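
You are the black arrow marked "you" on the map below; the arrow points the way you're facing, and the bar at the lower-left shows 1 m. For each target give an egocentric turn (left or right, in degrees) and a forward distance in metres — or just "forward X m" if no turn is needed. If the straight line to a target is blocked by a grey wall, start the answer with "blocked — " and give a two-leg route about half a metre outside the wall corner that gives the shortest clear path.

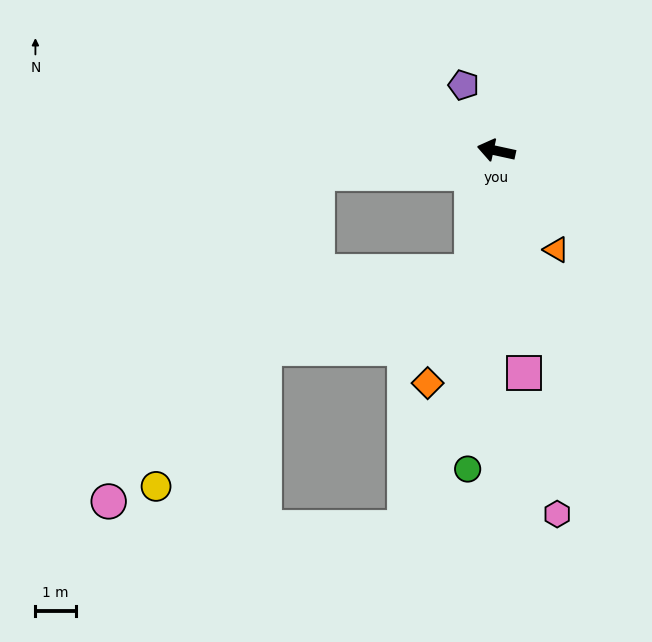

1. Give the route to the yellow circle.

blocked — turn left 20°, forward 4.4 m, then turn left 55°, forward 8.7 m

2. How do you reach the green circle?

turn left 97°, forward 7.9 m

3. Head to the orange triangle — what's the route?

turn left 134°, forward 2.8 m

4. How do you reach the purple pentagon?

turn right 51°, forward 1.8 m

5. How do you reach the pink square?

turn left 109°, forward 5.5 m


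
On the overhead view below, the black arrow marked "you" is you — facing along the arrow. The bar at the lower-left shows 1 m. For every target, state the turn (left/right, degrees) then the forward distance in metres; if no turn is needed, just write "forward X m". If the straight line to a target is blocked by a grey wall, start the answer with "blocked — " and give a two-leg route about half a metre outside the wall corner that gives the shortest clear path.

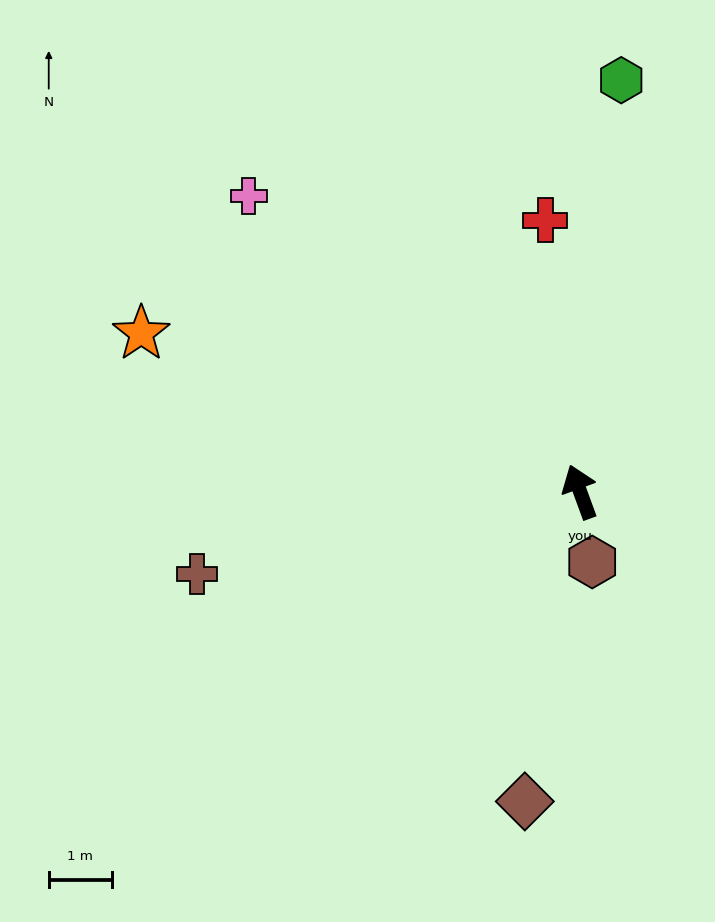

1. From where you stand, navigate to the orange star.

turn left 50°, forward 7.4 m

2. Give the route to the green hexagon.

turn right 26°, forward 6.5 m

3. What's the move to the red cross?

turn right 13°, forward 4.3 m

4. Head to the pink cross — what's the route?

turn left 28°, forward 7.0 m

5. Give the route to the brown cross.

turn left 82°, forward 6.2 m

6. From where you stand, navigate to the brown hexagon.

turn left 170°, forward 1.1 m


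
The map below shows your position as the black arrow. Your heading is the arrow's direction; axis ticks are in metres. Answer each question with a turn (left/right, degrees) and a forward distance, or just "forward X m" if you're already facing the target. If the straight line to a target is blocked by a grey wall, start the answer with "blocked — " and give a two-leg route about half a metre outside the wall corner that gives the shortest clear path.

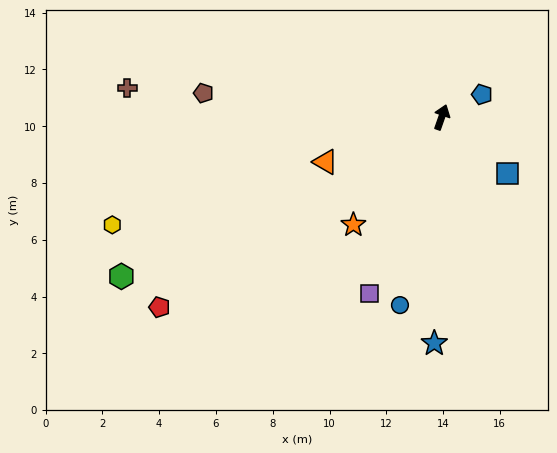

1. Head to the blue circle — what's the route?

turn right 173°, forward 6.8 m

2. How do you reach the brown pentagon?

turn left 104°, forward 8.4 m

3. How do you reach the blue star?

turn right 163°, forward 8.0 m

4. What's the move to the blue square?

turn right 112°, forward 3.0 m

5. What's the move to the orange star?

turn left 160°, forward 4.9 m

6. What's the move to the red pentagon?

turn left 143°, forward 12.0 m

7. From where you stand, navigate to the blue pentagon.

turn right 41°, forward 1.6 m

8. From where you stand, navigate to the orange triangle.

turn left 130°, forward 4.4 m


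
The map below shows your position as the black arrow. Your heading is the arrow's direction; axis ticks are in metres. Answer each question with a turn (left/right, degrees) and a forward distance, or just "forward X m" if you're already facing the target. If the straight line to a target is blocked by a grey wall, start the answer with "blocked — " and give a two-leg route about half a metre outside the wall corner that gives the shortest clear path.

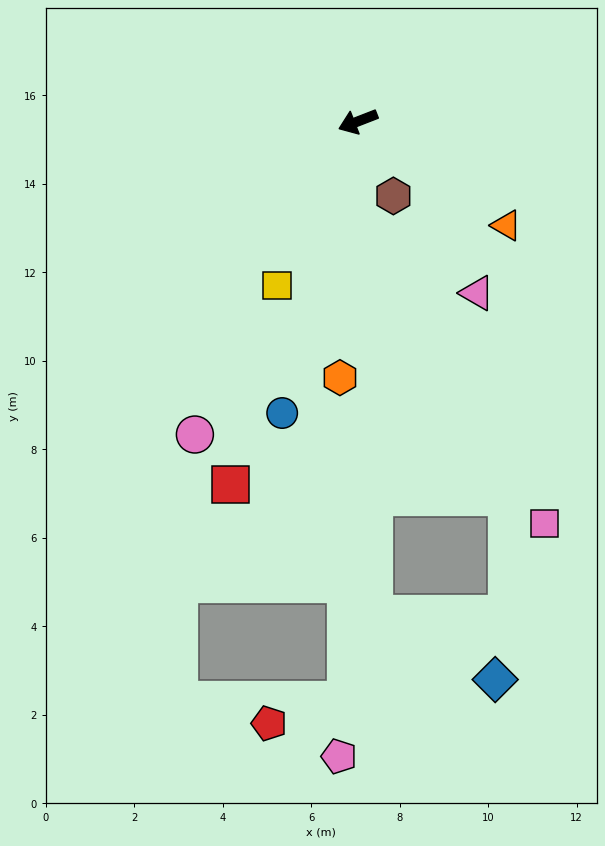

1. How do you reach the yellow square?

turn left 43°, forward 4.1 m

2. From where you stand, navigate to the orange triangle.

turn left 124°, forward 4.1 m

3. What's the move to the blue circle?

turn left 54°, forward 6.8 m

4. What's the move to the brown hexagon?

turn left 94°, forward 1.9 m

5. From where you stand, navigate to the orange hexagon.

turn left 65°, forward 5.8 m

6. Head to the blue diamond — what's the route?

blocked — turn left 71°, forward 11.1 m, then turn left 59°, forward 3.1 m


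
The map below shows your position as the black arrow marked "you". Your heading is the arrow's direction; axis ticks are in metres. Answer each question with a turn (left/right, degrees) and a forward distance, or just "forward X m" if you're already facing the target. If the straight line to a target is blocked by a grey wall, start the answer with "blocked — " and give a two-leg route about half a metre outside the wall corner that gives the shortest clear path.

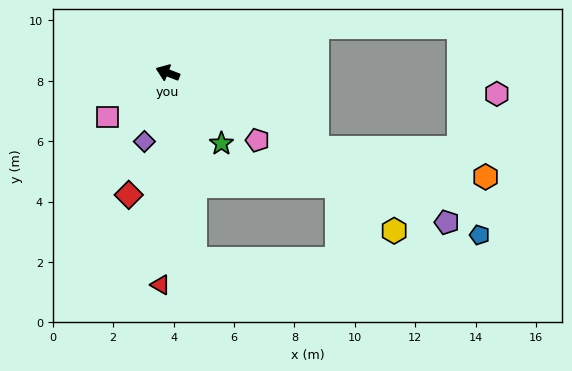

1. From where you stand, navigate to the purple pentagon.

turn left 173°, forward 10.5 m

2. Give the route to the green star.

turn left 148°, forward 2.9 m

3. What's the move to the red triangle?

turn left 109°, forward 7.0 m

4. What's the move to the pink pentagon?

turn left 164°, forward 3.7 m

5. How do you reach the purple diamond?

turn left 92°, forward 2.4 m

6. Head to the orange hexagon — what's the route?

blocked — turn left 174°, forward 5.5 m, then turn left 18°, forward 5.7 m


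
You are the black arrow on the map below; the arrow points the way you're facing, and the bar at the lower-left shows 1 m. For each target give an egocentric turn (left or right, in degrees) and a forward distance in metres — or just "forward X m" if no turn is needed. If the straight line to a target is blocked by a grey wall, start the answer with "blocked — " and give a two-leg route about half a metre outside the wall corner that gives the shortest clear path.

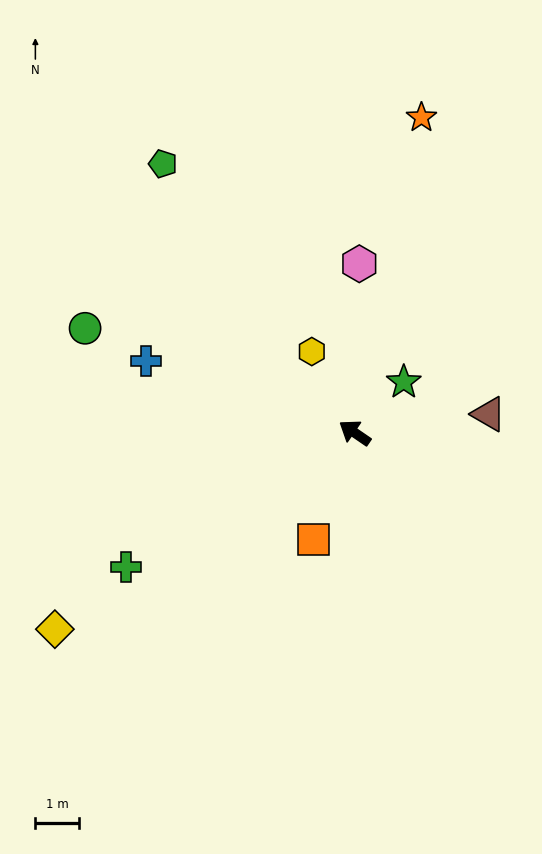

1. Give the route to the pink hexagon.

turn right 57°, forward 3.9 m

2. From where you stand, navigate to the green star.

turn right 100°, forward 1.6 m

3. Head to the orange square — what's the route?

turn left 103°, forward 2.6 m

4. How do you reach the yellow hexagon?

turn right 28°, forward 2.1 m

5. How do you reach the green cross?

turn left 65°, forward 6.1 m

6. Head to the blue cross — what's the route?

turn left 15°, forward 5.1 m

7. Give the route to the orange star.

turn right 68°, forward 7.4 m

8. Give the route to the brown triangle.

turn right 138°, forward 3.1 m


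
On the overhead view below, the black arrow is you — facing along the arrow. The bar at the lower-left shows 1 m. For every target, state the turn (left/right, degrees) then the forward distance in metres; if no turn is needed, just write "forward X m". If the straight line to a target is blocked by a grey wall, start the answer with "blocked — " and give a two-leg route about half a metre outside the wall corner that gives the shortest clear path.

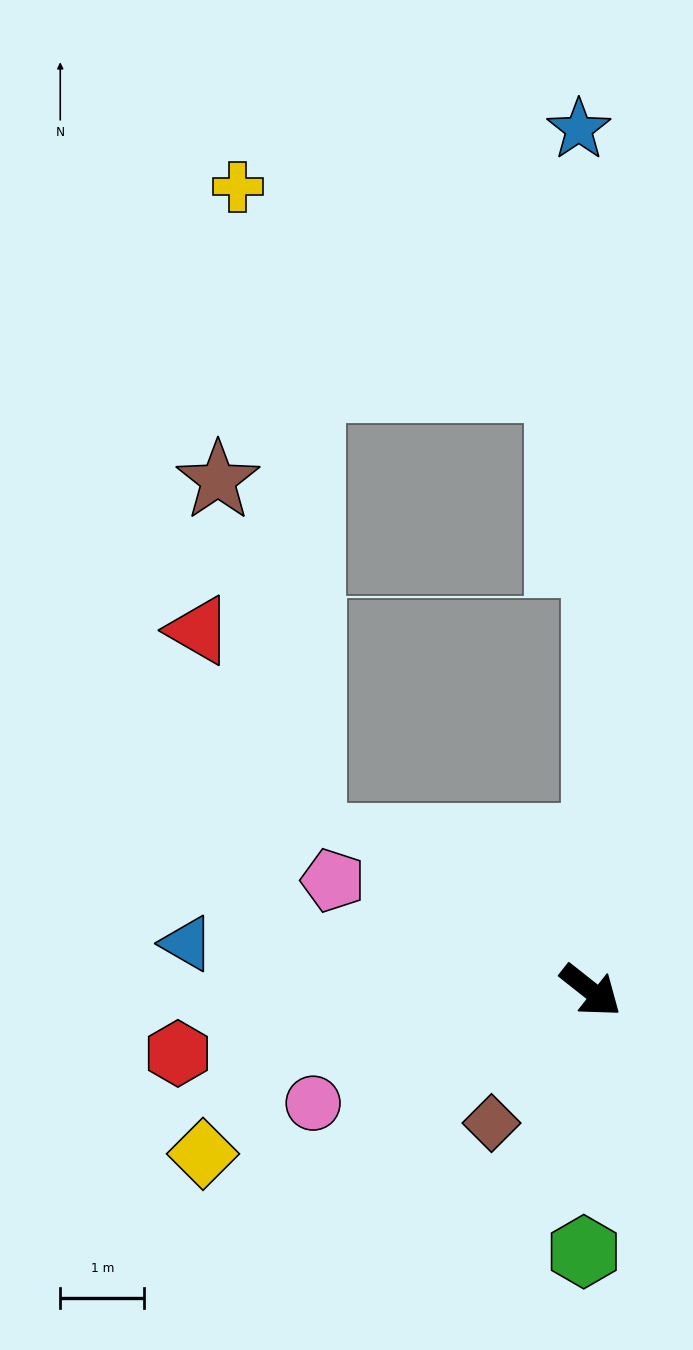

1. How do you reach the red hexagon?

turn right 133°, forward 5.0 m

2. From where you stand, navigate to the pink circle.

turn right 120°, forward 3.6 m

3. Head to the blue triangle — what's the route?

turn right 148°, forward 4.8 m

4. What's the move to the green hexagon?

turn right 53°, forward 3.1 m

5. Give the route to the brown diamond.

turn right 89°, forward 2.0 m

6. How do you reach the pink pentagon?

turn right 165°, forward 3.3 m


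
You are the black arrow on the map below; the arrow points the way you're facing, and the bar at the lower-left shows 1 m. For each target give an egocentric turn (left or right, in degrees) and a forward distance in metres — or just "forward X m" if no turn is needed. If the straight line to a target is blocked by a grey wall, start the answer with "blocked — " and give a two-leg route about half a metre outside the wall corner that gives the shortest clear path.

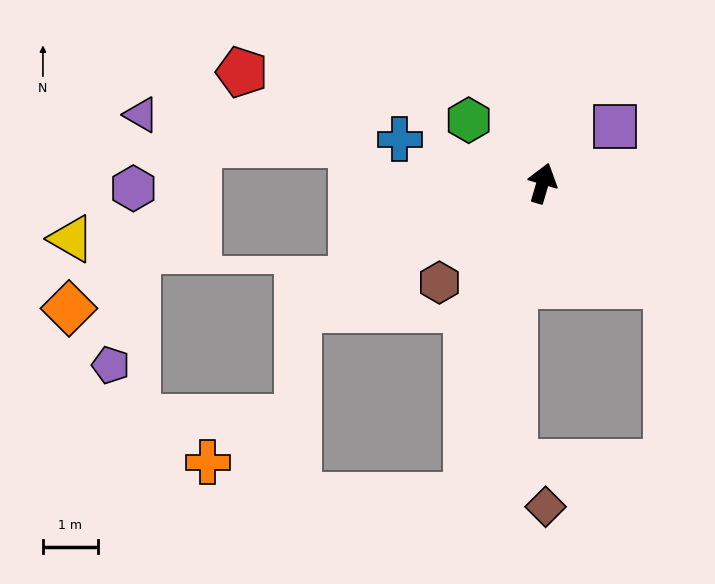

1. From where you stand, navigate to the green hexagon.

turn left 66°, forward 1.8 m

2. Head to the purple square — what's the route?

turn right 36°, forward 1.7 m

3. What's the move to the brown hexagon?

turn left 150°, forward 2.6 m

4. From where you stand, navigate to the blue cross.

turn left 89°, forward 2.7 m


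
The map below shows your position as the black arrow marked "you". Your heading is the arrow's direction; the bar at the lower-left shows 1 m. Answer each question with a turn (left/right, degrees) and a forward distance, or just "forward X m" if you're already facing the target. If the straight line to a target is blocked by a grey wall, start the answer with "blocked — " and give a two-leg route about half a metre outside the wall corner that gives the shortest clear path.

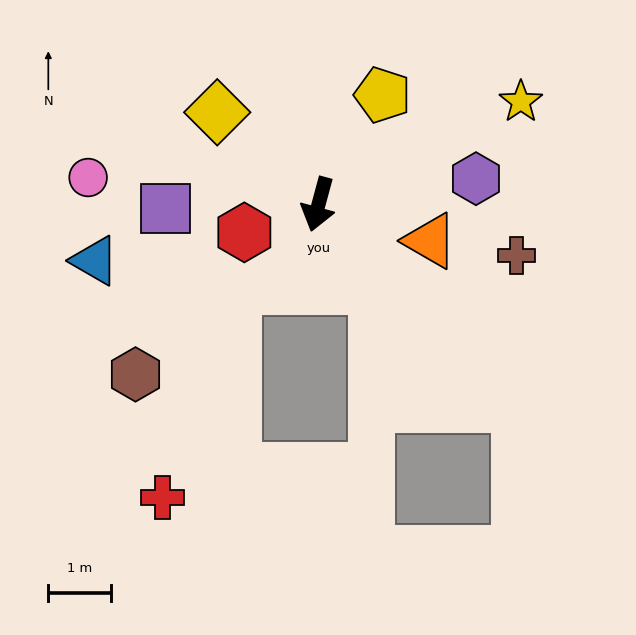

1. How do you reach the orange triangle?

turn left 87°, forward 1.9 m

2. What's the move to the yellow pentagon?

turn left 165°, forward 2.0 m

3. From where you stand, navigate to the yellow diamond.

turn right 117°, forward 2.2 m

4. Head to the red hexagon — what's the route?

turn right 54°, forward 1.3 m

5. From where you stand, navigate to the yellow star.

turn left 132°, forward 3.6 m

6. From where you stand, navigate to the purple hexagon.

turn left 114°, forward 2.5 m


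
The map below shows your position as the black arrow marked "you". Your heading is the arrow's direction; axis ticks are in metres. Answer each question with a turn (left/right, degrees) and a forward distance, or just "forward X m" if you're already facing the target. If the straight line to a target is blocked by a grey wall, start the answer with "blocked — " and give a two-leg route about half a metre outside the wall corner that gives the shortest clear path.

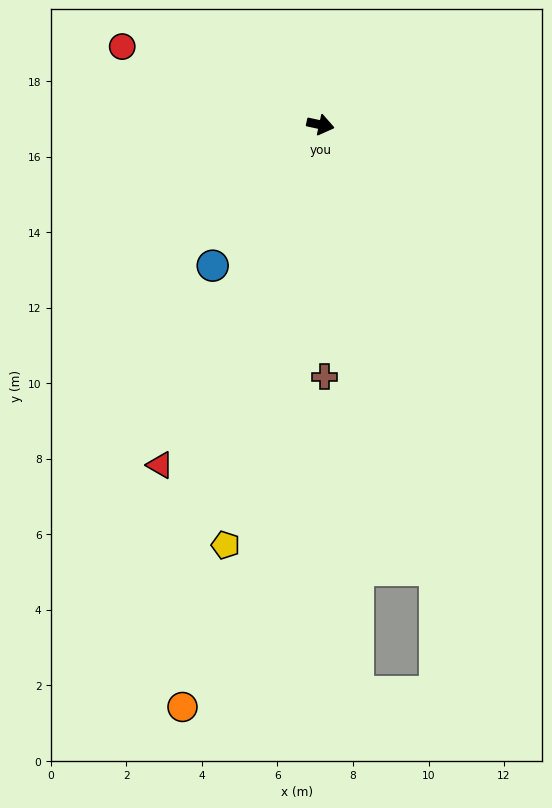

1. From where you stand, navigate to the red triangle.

turn right 103°, forward 10.0 m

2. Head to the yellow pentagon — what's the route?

turn right 90°, forward 11.4 m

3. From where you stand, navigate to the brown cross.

turn right 77°, forward 6.7 m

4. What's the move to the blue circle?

turn right 115°, forward 4.7 m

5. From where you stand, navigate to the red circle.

turn left 171°, forward 5.6 m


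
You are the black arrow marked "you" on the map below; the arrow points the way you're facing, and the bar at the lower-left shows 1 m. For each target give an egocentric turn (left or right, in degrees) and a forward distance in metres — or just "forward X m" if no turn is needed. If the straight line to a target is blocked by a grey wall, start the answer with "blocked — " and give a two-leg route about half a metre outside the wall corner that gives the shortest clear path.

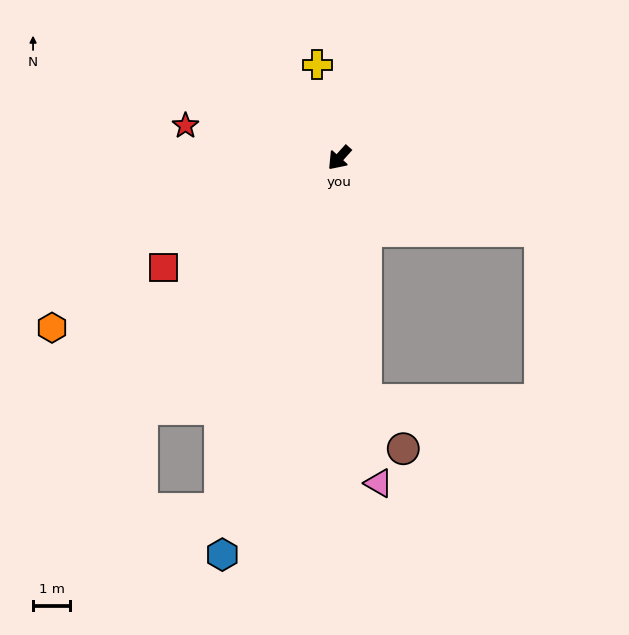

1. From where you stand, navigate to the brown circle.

blocked — turn left 48°, forward 6.5 m, then turn left 31°, forward 1.7 m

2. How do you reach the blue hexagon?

turn left 26°, forward 11.1 m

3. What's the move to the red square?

turn right 16°, forward 5.6 m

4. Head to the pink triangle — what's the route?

turn left 49°, forward 8.8 m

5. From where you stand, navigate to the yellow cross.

turn right 125°, forward 2.6 m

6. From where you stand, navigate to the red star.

turn right 60°, forward 4.2 m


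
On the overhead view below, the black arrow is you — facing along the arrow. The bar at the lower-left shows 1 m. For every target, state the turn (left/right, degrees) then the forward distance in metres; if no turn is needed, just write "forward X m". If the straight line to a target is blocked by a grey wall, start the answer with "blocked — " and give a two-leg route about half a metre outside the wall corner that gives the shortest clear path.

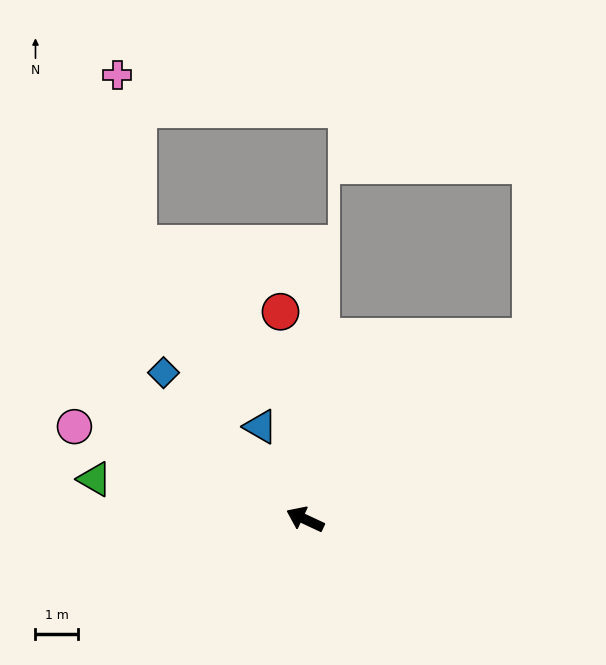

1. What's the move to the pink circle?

turn left 3°, forward 5.8 m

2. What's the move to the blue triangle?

turn right 39°, forward 2.4 m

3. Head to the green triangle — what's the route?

turn left 14°, forward 5.0 m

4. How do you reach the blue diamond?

turn right 21°, forward 4.8 m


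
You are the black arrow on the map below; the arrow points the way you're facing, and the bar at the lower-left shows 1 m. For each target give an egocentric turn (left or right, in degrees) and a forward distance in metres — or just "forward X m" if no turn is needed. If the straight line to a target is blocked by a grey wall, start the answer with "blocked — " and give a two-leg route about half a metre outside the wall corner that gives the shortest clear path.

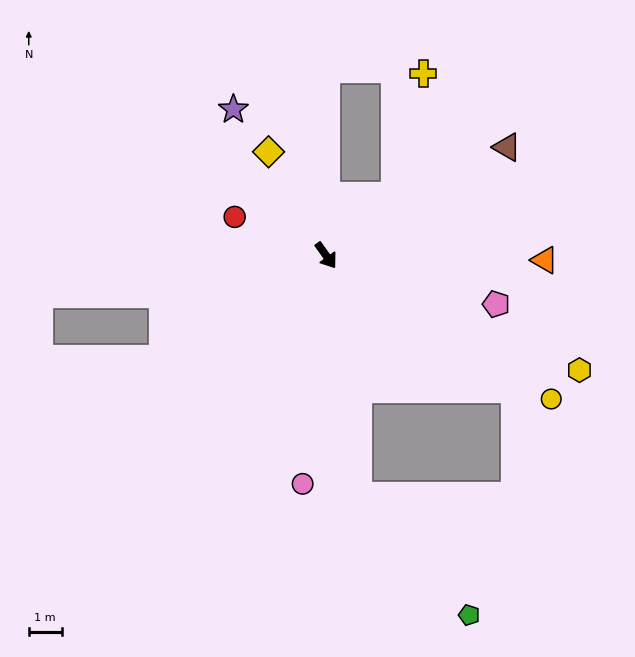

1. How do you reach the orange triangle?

turn left 53°, forward 6.7 m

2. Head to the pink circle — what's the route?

turn right 41°, forward 7.0 m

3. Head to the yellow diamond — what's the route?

turn left 174°, forward 3.6 m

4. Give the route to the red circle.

turn right 148°, forward 3.0 m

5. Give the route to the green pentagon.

blocked — turn right 28°, forward 7.4 m, then turn left 35°, forward 5.0 m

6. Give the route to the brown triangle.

turn left 85°, forward 6.4 m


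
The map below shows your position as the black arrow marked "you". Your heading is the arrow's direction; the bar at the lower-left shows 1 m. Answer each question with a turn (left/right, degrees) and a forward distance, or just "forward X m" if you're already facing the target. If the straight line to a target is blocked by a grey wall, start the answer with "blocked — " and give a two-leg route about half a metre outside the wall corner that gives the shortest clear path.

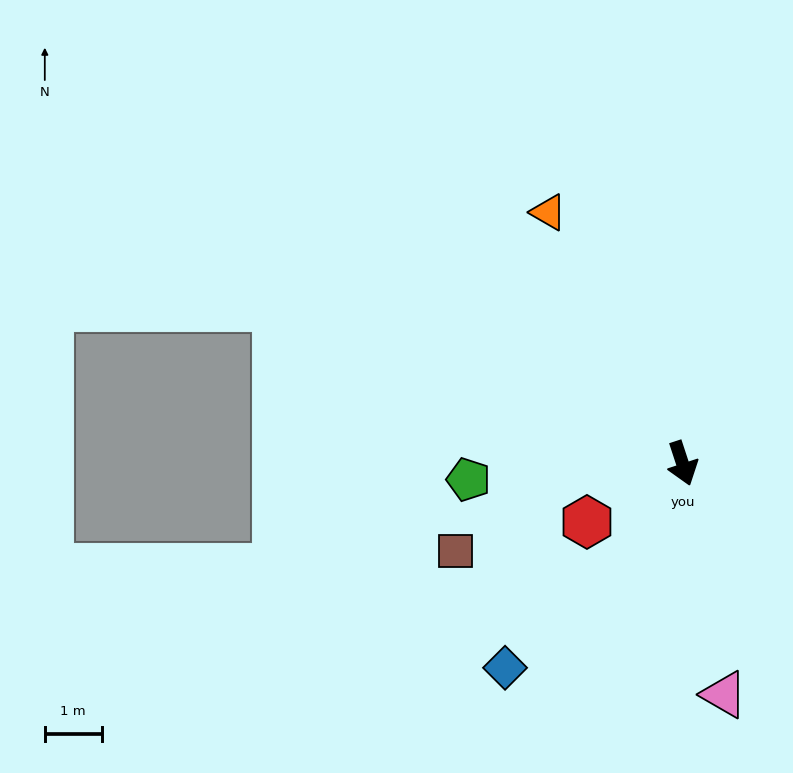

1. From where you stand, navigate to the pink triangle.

turn right 8°, forward 4.1 m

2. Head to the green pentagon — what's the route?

turn right 104°, forward 3.8 m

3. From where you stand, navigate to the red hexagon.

turn right 77°, forward 2.0 m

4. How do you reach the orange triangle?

turn right 170°, forward 5.0 m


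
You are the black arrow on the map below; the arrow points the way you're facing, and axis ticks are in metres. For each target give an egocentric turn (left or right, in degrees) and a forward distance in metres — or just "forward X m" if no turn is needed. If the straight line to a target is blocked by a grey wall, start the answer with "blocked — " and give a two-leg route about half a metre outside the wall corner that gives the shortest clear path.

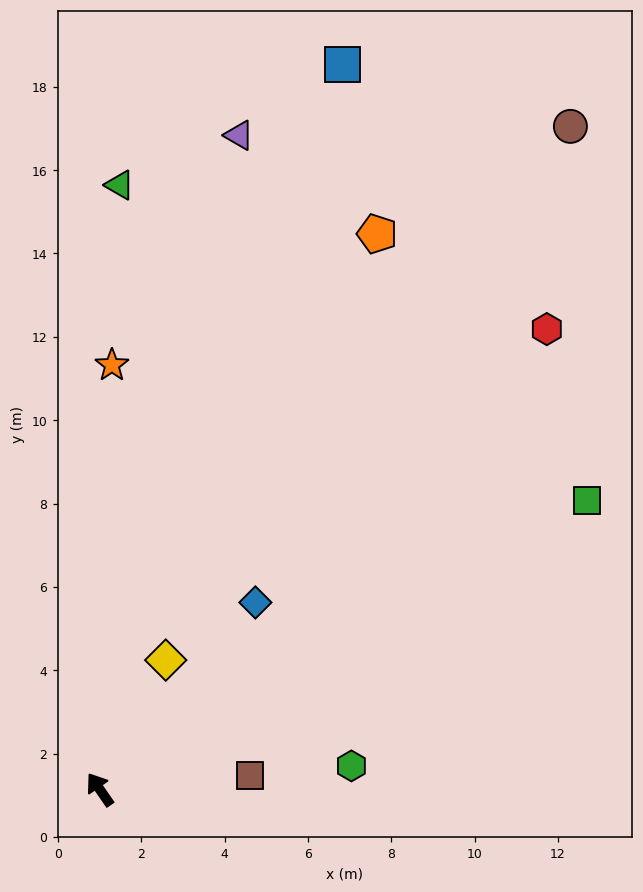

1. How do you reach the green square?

turn right 94°, forward 13.6 m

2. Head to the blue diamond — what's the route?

turn right 74°, forward 5.8 m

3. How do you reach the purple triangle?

turn right 47°, forward 16.0 m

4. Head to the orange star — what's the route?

turn right 36°, forward 10.2 m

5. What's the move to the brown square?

turn right 119°, forward 3.6 m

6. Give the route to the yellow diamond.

turn right 62°, forward 3.5 m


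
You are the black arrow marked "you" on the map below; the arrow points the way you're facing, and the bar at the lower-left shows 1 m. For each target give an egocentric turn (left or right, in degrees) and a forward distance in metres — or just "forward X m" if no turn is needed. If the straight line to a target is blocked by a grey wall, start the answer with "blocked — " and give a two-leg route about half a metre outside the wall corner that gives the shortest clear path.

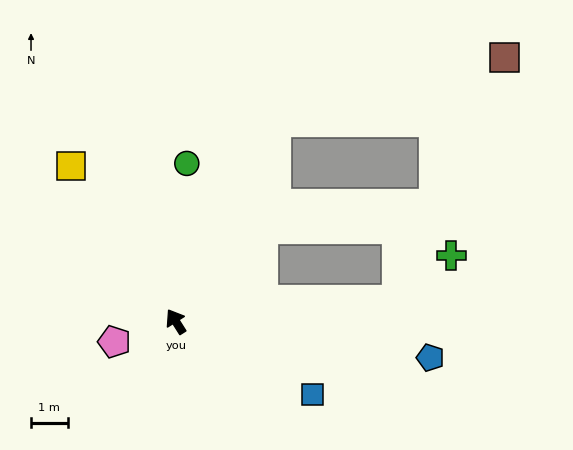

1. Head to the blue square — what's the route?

turn right 150°, forward 4.3 m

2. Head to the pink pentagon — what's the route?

turn left 76°, forward 1.8 m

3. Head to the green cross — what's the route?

blocked — turn right 117°, forward 6.1 m, then turn left 35°, forward 1.9 m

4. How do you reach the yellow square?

forward 5.1 m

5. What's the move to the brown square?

blocked — turn right 59°, forward 6.1 m, then turn right 48°, forward 6.5 m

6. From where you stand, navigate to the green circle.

turn right 36°, forward 4.3 m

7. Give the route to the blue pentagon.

turn right 130°, forward 7.0 m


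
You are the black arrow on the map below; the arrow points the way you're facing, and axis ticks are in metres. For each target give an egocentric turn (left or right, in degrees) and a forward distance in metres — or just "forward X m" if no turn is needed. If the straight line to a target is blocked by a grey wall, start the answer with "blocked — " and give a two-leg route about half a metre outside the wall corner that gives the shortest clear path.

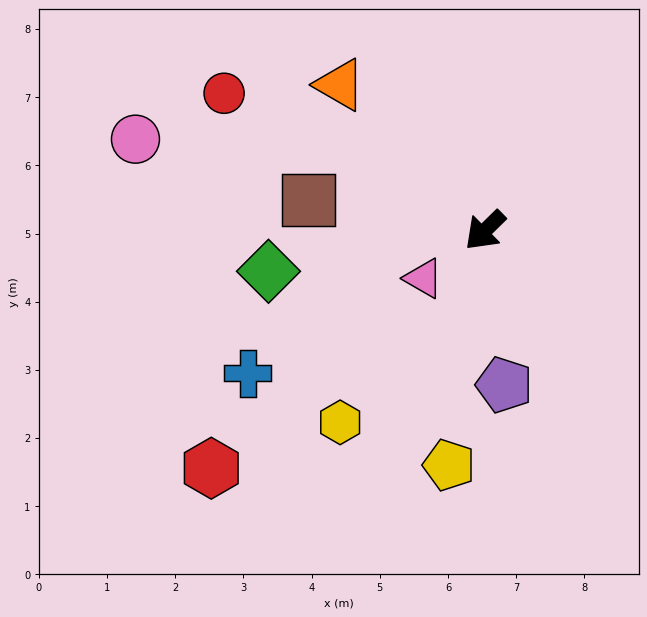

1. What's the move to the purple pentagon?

turn left 53°, forward 2.3 m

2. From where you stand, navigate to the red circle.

turn right 72°, forward 4.3 m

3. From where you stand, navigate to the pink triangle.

turn right 7°, forward 1.1 m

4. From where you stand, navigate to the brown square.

turn right 54°, forward 2.6 m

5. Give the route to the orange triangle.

turn right 90°, forward 3.0 m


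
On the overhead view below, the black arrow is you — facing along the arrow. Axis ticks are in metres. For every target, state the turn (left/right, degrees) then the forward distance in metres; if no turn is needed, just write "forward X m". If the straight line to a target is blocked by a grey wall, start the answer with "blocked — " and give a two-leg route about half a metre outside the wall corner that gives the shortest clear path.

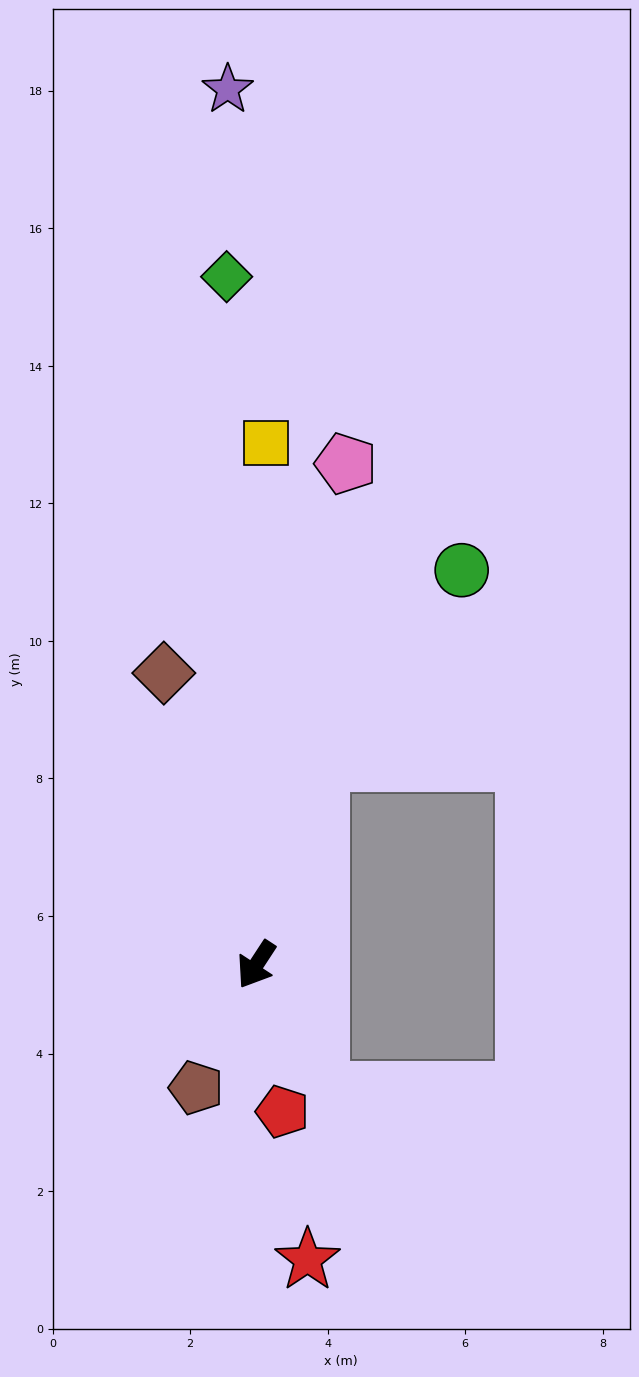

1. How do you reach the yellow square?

turn right 148°, forward 7.6 m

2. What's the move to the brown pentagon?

turn left 7°, forward 2.0 m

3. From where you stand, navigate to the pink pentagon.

turn right 157°, forward 7.4 m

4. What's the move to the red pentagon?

turn left 43°, forward 2.2 m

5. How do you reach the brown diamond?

turn right 129°, forward 4.5 m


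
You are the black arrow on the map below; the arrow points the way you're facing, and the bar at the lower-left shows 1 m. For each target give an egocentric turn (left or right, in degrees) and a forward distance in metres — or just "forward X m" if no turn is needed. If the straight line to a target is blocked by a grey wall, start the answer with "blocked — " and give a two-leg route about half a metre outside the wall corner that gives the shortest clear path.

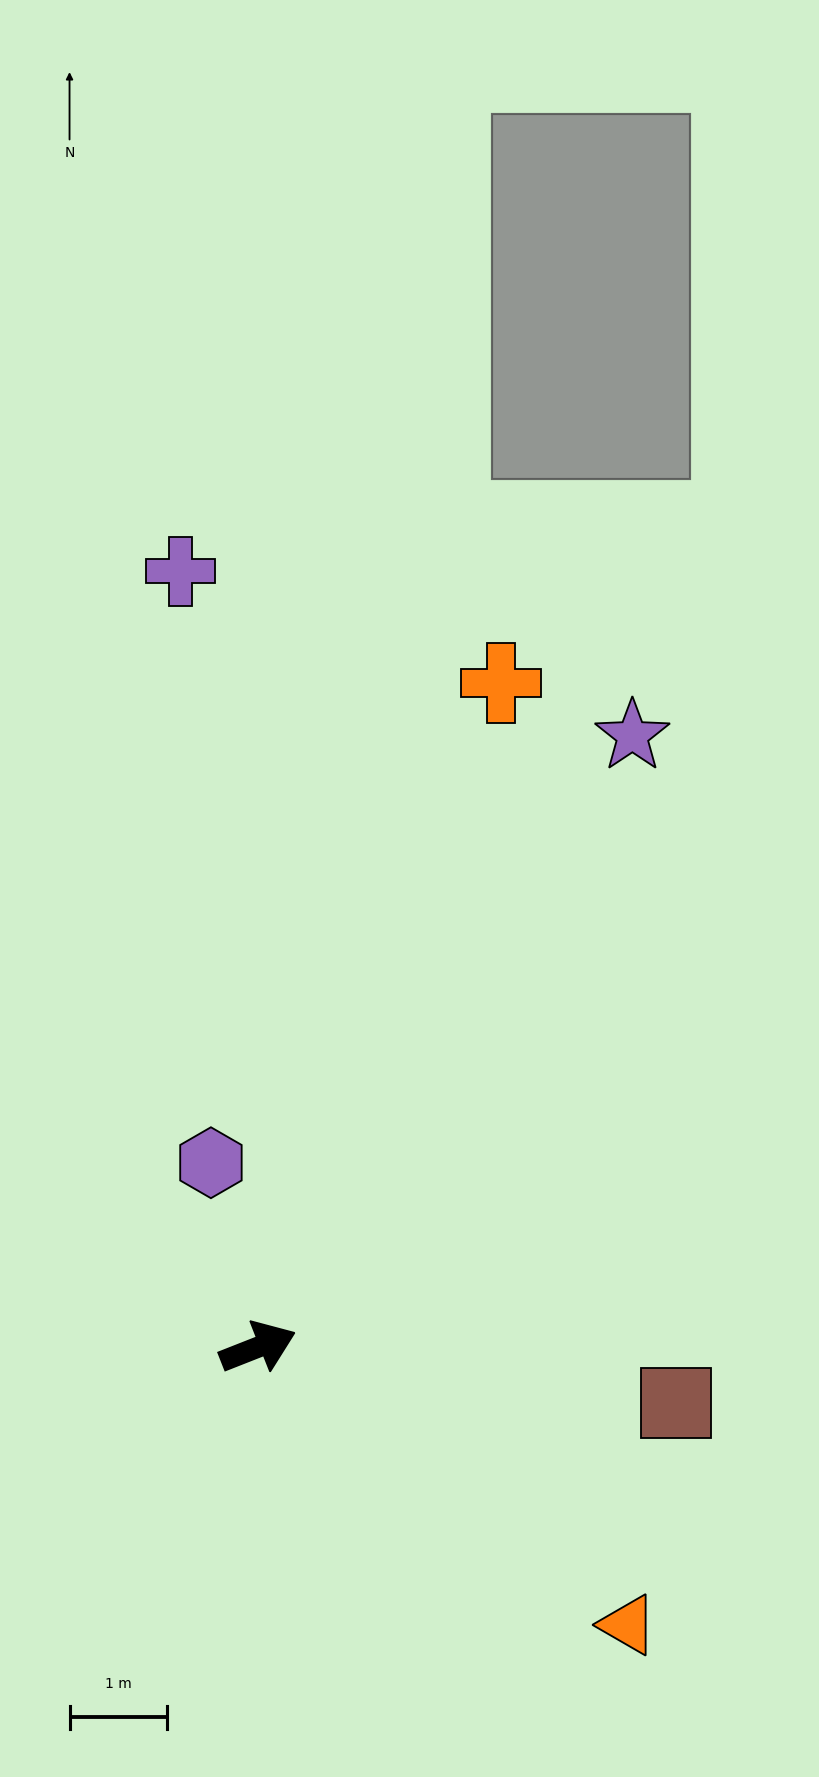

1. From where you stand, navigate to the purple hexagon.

turn left 83°, forward 2.0 m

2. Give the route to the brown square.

turn right 29°, forward 4.3 m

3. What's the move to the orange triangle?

turn right 58°, forward 4.7 m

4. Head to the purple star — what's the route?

turn left 37°, forward 7.4 m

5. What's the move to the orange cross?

turn left 48°, forward 7.3 m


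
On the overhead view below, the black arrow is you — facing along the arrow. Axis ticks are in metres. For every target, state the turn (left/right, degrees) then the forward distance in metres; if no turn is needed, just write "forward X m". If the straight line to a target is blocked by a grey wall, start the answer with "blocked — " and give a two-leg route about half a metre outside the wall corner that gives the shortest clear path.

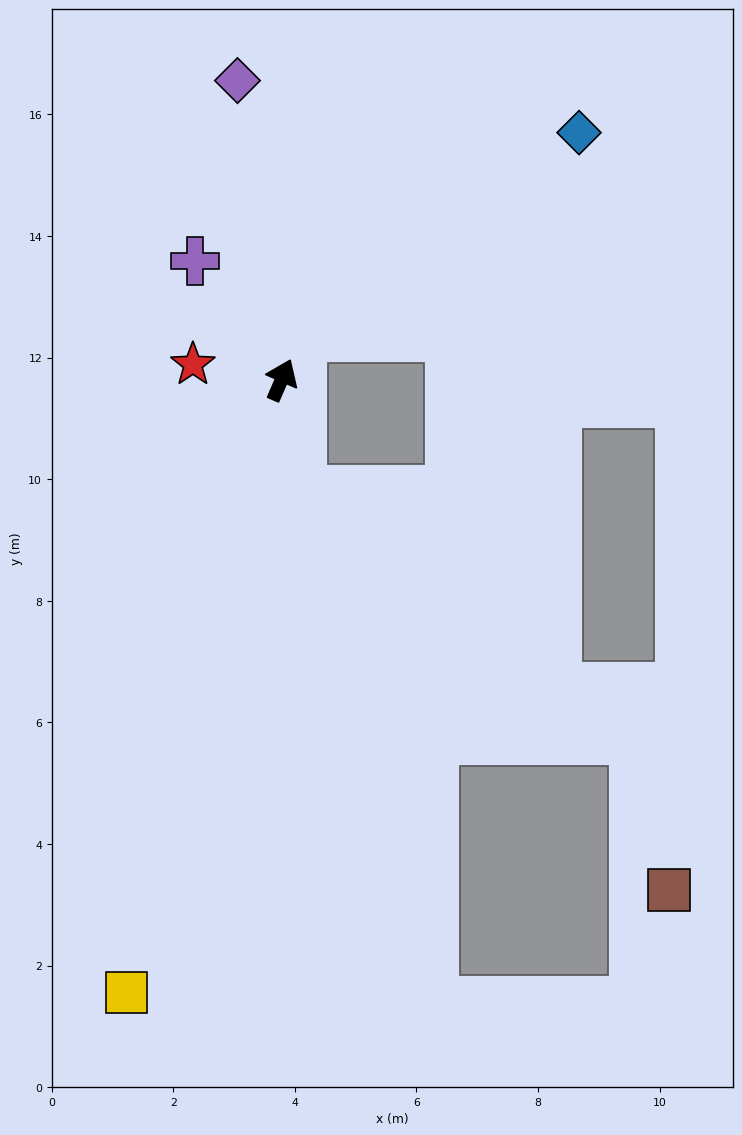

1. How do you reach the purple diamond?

turn left 32°, forward 5.0 m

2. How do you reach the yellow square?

turn right 171°, forward 10.4 m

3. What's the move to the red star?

turn left 104°, forward 1.5 m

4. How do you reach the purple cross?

turn left 59°, forward 2.4 m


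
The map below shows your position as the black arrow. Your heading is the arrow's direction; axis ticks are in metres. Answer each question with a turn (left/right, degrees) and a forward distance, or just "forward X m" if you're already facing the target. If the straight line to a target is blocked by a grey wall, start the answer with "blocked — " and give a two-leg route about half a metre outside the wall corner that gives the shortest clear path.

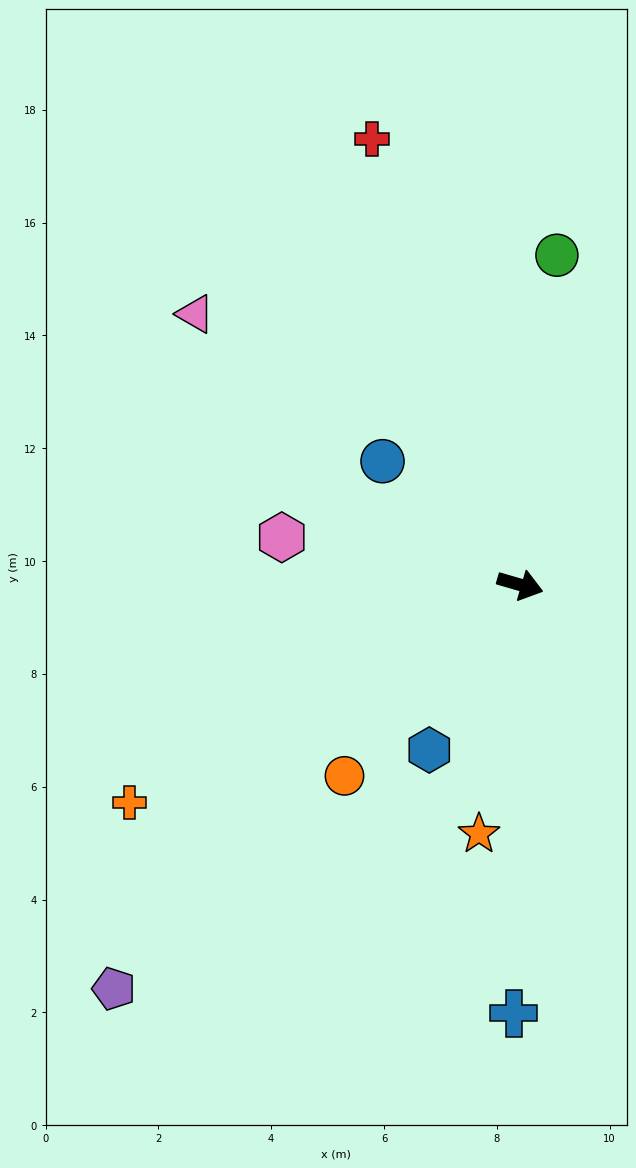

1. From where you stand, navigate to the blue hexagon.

turn right 103°, forward 3.3 m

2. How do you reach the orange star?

turn right 83°, forward 4.5 m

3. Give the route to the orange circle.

turn right 116°, forward 4.6 m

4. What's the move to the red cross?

turn left 125°, forward 8.3 m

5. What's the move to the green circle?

turn left 100°, forward 5.9 m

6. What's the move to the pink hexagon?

turn right 175°, forward 4.3 m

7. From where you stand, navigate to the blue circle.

turn left 154°, forward 3.3 m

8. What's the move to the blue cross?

turn right 75°, forward 7.6 m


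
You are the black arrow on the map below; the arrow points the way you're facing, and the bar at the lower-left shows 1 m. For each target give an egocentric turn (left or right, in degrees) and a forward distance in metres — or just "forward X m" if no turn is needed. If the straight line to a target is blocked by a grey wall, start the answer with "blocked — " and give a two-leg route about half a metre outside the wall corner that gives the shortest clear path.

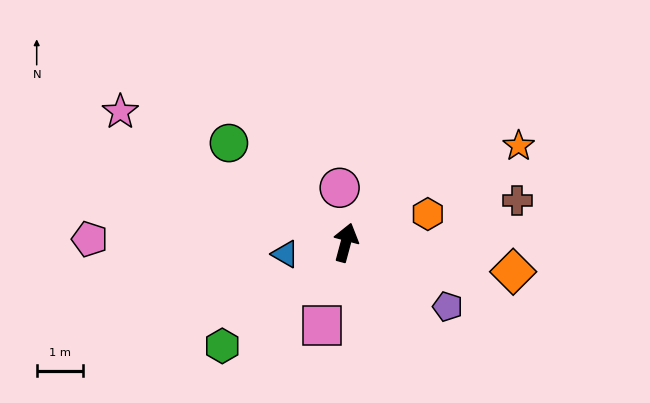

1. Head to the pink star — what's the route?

turn left 75°, forward 5.7 m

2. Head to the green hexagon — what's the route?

turn left 145°, forward 3.5 m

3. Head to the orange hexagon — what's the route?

turn right 56°, forward 1.9 m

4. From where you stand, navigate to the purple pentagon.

turn right 107°, forward 2.6 m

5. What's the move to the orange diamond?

turn right 85°, forward 3.7 m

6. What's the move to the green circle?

turn left 65°, forward 3.3 m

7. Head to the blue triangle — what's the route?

turn left 116°, forward 1.3 m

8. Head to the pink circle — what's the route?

turn left 21°, forward 1.2 m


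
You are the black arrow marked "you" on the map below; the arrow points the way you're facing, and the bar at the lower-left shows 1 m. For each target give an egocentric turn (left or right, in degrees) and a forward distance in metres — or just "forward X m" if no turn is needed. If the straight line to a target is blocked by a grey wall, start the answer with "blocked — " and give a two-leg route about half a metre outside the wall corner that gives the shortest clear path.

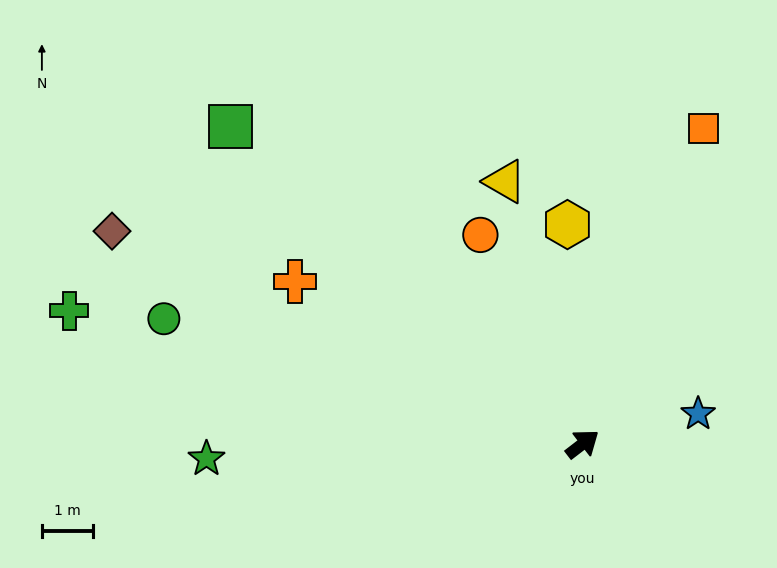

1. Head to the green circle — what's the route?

turn left 126°, forward 8.5 m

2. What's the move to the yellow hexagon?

turn left 56°, forward 4.3 m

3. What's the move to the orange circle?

turn left 78°, forward 4.5 m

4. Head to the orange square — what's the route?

turn left 31°, forward 6.6 m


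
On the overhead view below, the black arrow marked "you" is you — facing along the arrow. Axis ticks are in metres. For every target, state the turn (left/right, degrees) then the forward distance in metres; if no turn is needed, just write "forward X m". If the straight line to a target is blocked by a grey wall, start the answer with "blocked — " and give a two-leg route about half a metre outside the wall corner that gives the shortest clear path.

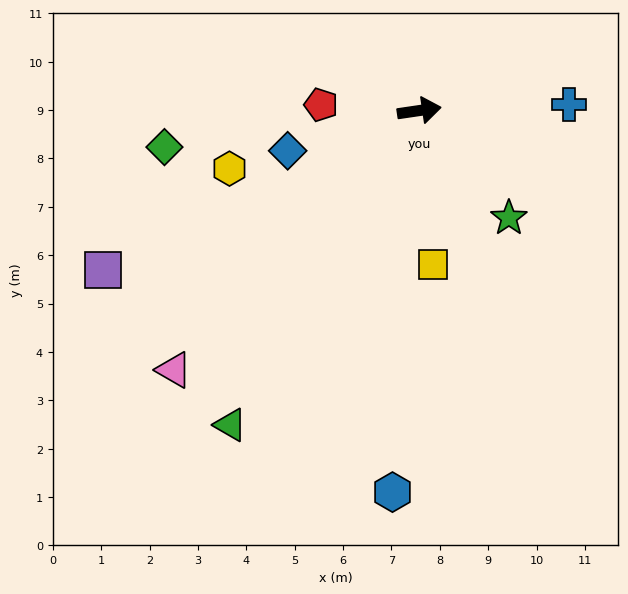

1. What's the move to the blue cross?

turn right 6°, forward 3.1 m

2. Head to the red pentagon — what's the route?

turn left 168°, forward 2.0 m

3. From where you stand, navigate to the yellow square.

turn right 93°, forward 3.2 m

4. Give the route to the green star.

turn right 58°, forward 2.9 m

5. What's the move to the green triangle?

turn right 129°, forward 7.6 m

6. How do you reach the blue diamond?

turn right 171°, forward 2.8 m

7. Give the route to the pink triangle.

turn right 142°, forward 7.4 m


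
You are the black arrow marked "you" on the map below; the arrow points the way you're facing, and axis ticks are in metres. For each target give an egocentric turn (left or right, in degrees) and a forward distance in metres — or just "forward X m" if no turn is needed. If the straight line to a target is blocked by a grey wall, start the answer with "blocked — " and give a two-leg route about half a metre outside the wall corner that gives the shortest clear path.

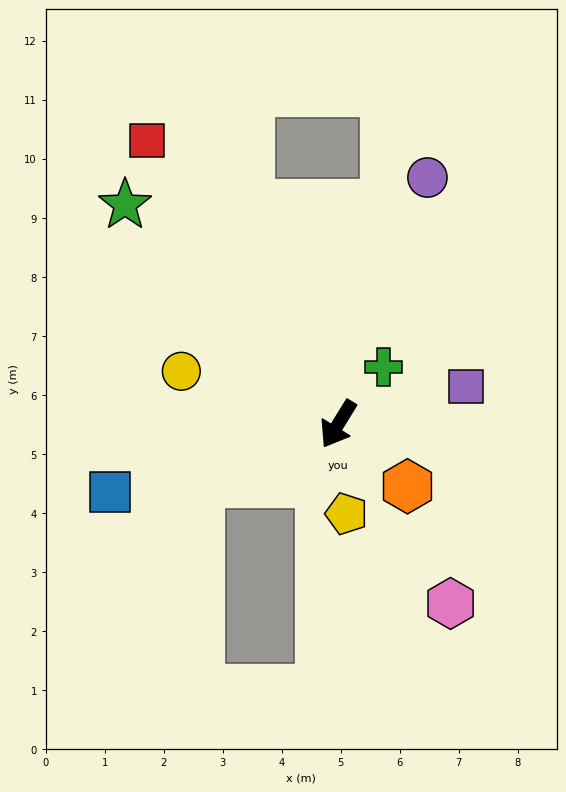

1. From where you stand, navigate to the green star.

turn right 104°, forward 5.2 m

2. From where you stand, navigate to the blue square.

turn right 42°, forward 4.0 m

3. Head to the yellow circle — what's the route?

turn right 77°, forward 2.8 m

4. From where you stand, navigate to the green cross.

turn left 173°, forward 1.2 m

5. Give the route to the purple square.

turn left 138°, forward 2.3 m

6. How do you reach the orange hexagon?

turn left 80°, forward 1.6 m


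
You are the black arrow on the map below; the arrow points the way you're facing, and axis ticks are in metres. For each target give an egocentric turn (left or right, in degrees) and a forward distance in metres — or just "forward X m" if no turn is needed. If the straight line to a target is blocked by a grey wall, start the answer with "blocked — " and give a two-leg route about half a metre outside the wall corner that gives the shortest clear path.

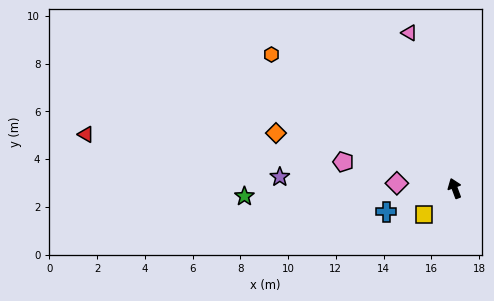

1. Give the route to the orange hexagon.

turn left 33°, forward 9.5 m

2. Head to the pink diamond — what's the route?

turn left 65°, forward 2.4 m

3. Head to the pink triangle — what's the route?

turn right 4°, forward 6.8 m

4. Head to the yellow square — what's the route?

turn left 110°, forward 1.7 m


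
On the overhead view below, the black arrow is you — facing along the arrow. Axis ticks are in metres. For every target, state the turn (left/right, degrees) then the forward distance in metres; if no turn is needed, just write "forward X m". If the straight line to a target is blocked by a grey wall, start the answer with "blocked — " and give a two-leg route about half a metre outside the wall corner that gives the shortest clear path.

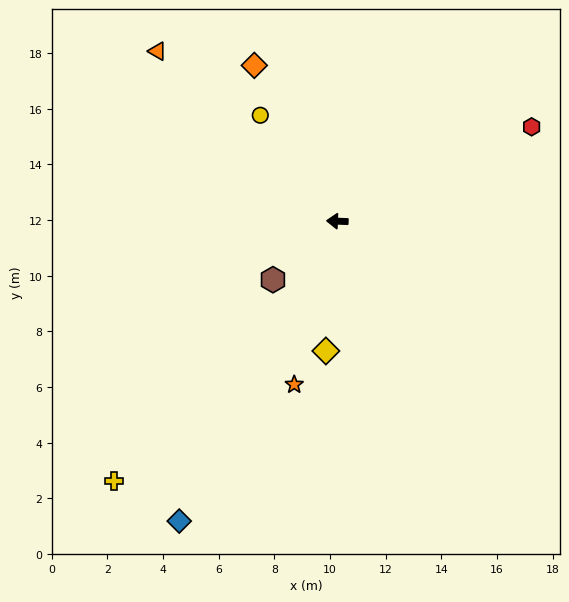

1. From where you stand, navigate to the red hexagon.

turn right 152°, forward 7.8 m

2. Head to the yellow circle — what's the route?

turn right 52°, forward 4.7 m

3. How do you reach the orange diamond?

turn right 60°, forward 6.3 m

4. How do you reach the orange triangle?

turn right 41°, forward 8.9 m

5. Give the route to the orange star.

turn left 77°, forward 6.1 m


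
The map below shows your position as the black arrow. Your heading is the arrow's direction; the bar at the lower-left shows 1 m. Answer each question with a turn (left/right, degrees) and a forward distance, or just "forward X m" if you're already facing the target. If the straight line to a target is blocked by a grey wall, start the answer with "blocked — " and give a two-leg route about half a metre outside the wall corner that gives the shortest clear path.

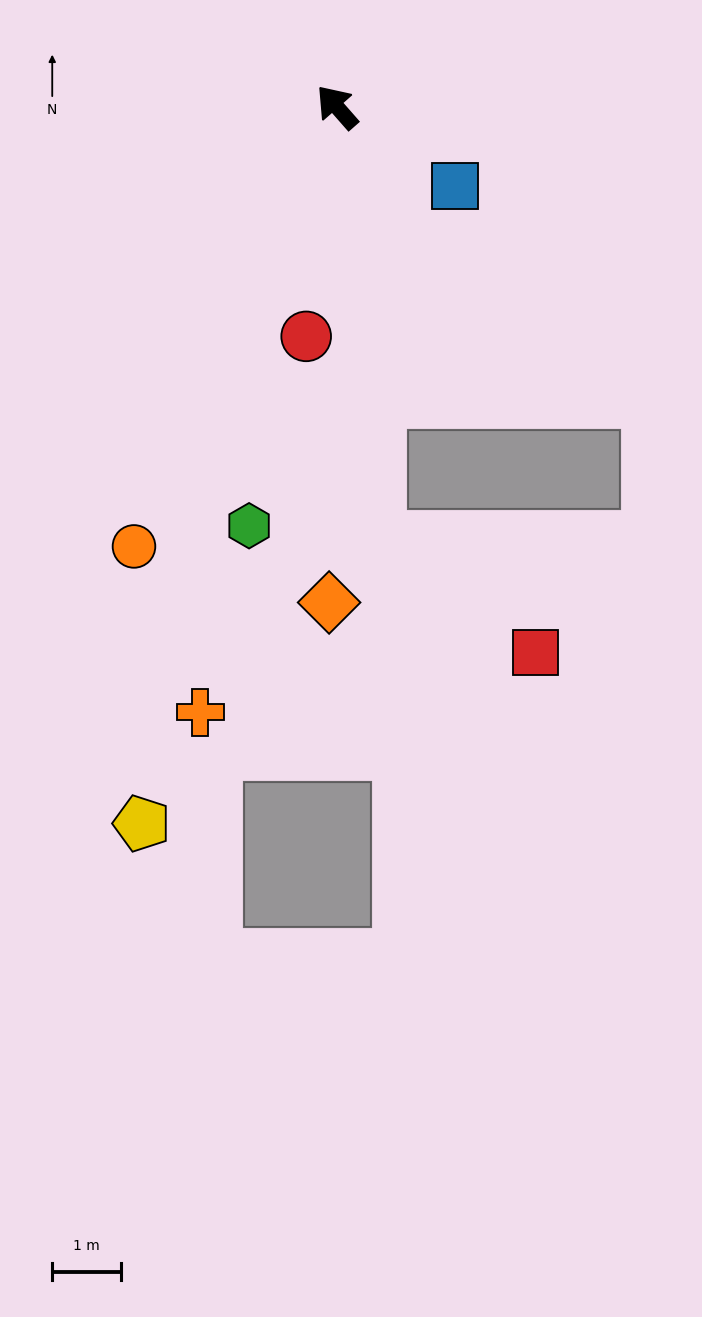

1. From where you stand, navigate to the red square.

blocked — turn left 144°, forward 6.3 m, then turn left 49°, forward 2.8 m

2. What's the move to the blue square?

turn right 165°, forward 2.1 m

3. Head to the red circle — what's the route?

turn left 131°, forward 3.4 m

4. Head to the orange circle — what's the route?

turn left 114°, forward 7.1 m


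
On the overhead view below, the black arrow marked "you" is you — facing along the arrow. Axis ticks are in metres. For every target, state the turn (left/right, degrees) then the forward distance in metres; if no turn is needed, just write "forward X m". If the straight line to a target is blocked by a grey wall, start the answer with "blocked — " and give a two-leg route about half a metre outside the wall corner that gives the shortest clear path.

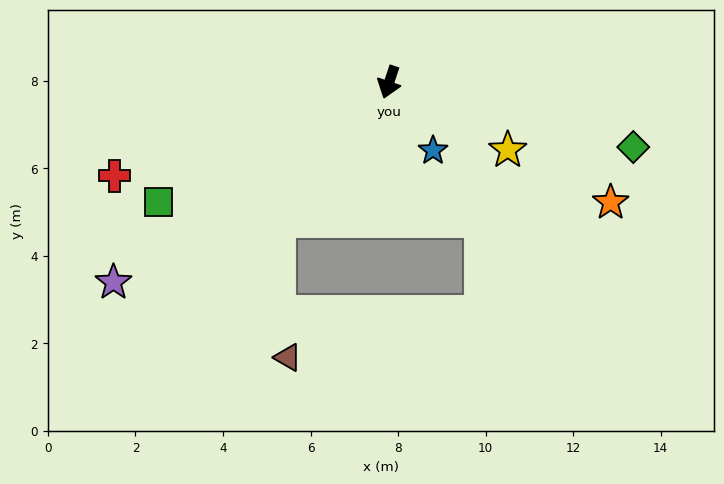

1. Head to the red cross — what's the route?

turn right 53°, forward 6.6 m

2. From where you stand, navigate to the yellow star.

turn left 79°, forward 3.1 m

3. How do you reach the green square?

turn right 44°, forward 5.9 m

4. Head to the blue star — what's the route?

turn left 51°, forward 1.9 m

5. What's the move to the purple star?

turn right 36°, forward 7.8 m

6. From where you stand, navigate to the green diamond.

turn left 94°, forward 5.8 m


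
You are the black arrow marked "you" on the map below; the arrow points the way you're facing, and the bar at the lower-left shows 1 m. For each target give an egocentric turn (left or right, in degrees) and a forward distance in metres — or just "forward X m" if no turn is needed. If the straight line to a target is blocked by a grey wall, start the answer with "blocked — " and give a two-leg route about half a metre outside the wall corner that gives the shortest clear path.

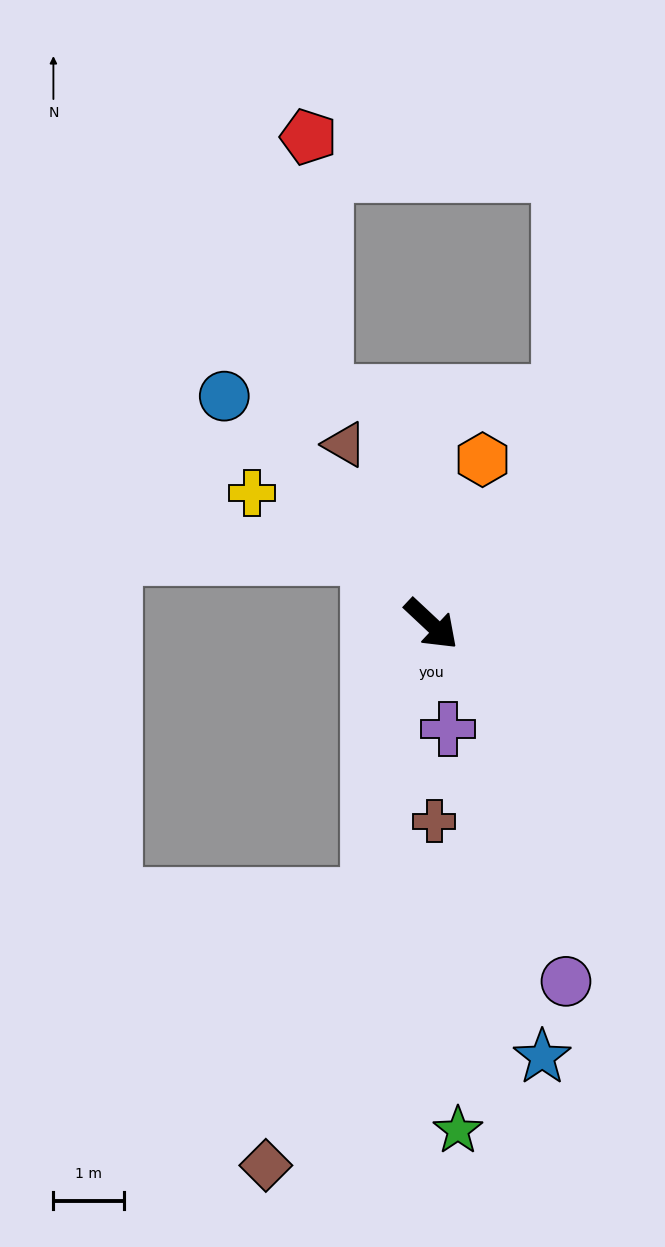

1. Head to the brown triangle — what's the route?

turn left 159°, forward 2.8 m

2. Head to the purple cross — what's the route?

turn right 38°, forward 1.5 m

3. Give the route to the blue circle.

turn left 175°, forward 4.4 m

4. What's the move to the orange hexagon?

turn left 116°, forward 2.4 m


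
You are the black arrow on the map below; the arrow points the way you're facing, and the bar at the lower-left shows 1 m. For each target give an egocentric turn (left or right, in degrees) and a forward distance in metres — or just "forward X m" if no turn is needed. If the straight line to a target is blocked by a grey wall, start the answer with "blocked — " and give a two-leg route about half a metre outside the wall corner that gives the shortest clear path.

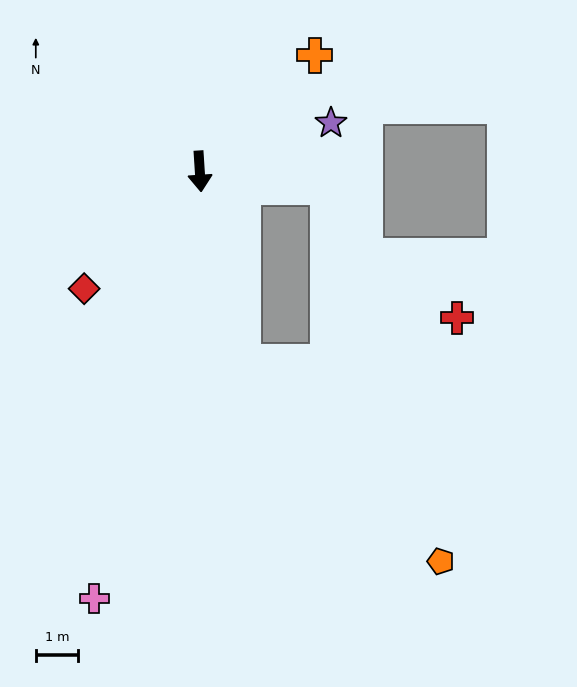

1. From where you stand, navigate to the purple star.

turn left 107°, forward 3.3 m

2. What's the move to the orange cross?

turn left 132°, forward 3.8 m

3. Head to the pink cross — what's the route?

turn right 18°, forward 10.3 m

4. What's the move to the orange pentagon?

blocked — turn left 9°, forward 4.6 m, then turn left 32°, forward 6.6 m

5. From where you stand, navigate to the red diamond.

turn right 48°, forward 3.9 m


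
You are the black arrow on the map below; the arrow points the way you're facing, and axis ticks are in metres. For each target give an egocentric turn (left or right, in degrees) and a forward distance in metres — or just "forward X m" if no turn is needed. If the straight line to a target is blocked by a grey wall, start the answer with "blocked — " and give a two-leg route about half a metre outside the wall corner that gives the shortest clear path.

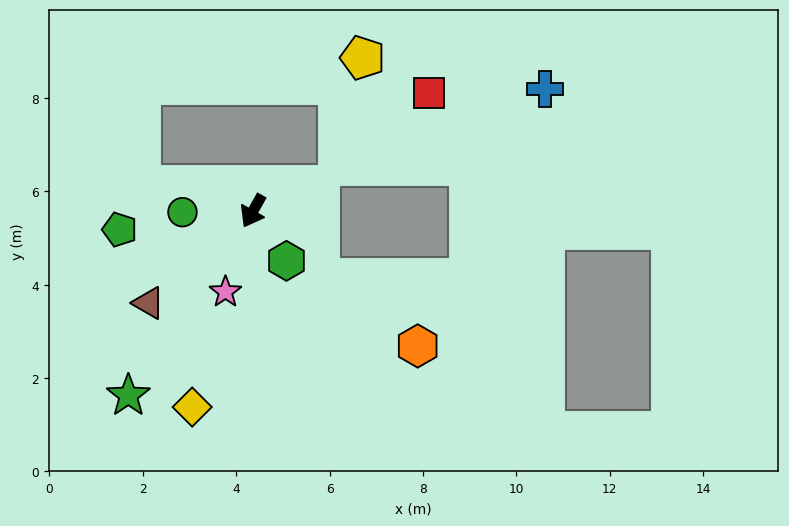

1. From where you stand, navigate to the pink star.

turn left 10°, forward 1.8 m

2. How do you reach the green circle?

turn right 60°, forward 1.5 m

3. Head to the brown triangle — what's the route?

turn right 19°, forward 3.0 m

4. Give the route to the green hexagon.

turn left 63°, forward 1.3 m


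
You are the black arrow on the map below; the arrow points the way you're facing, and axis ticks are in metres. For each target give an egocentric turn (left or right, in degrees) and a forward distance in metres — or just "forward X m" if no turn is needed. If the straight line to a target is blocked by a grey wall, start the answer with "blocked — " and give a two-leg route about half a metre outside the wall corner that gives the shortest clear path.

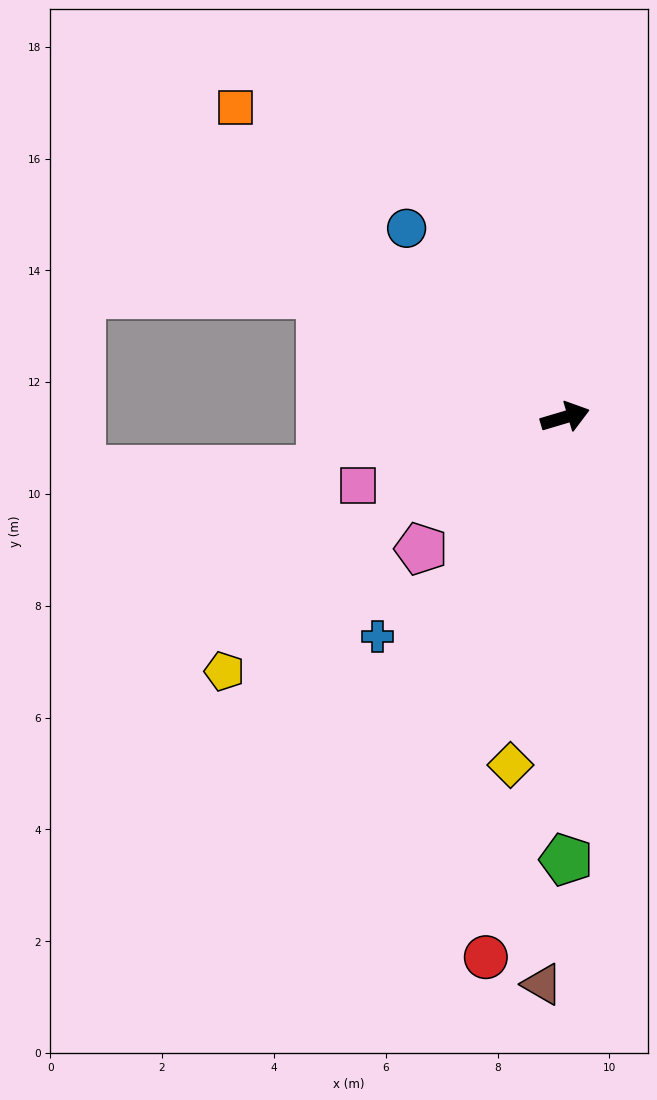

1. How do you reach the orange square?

turn left 120°, forward 8.1 m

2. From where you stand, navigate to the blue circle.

turn left 113°, forward 4.4 m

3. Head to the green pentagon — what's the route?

turn right 106°, forward 7.9 m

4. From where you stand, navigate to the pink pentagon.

turn right 154°, forward 3.5 m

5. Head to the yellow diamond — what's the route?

turn right 115°, forward 6.3 m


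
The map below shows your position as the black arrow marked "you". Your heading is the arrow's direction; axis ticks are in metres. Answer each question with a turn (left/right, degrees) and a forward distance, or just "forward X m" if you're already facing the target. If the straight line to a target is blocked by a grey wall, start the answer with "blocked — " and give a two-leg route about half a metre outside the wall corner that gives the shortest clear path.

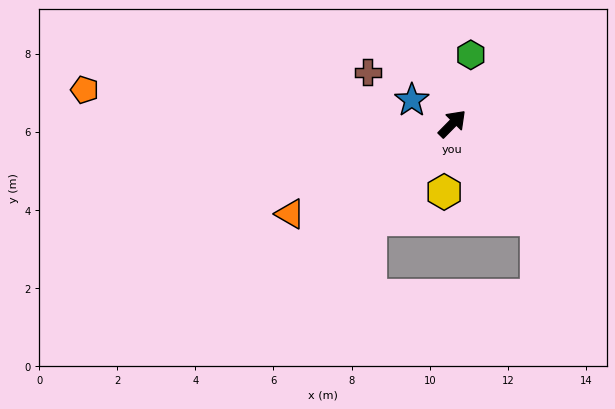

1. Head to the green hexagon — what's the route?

turn left 30°, forward 1.8 m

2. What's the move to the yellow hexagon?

turn right 142°, forward 1.8 m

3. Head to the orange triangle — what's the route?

turn left 164°, forward 4.7 m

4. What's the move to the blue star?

turn left 104°, forward 1.2 m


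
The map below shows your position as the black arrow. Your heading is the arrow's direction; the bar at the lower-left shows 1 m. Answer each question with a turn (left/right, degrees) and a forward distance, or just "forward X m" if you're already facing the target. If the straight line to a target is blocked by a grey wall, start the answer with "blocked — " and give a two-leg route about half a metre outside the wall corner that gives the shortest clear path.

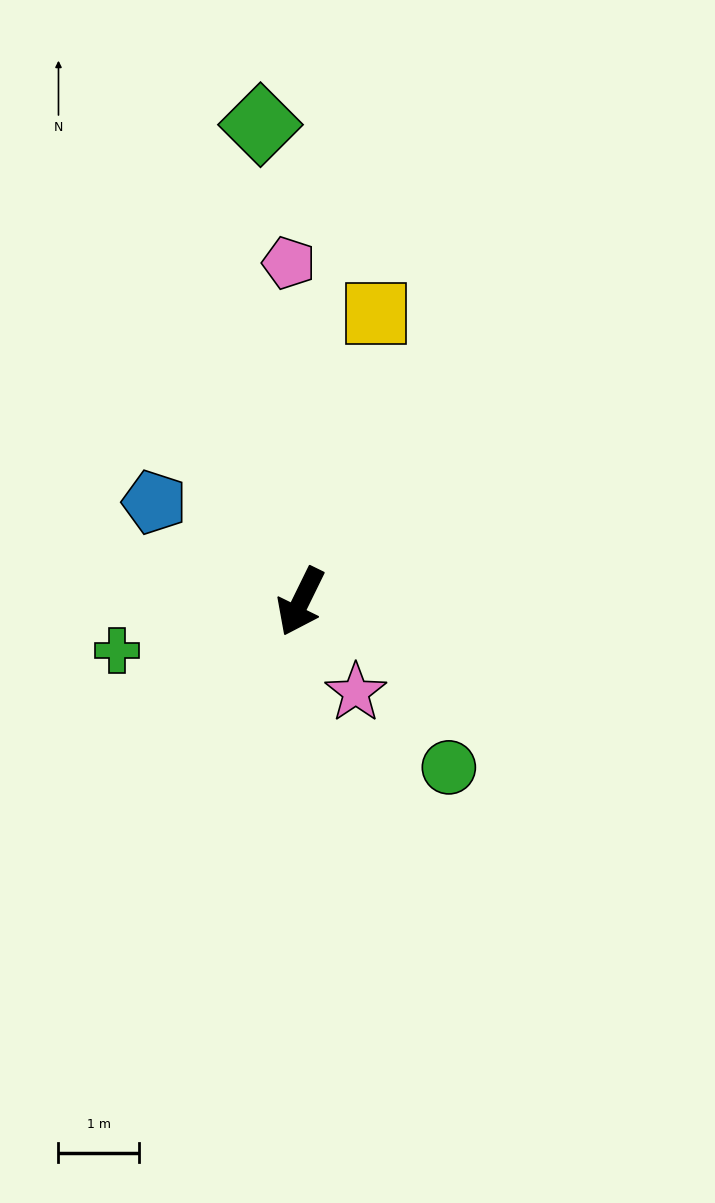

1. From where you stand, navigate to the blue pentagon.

turn right 98°, forward 2.2 m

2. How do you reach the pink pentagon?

turn right 152°, forward 4.2 m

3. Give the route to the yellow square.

turn right 168°, forward 3.7 m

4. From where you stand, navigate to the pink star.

turn left 57°, forward 1.3 m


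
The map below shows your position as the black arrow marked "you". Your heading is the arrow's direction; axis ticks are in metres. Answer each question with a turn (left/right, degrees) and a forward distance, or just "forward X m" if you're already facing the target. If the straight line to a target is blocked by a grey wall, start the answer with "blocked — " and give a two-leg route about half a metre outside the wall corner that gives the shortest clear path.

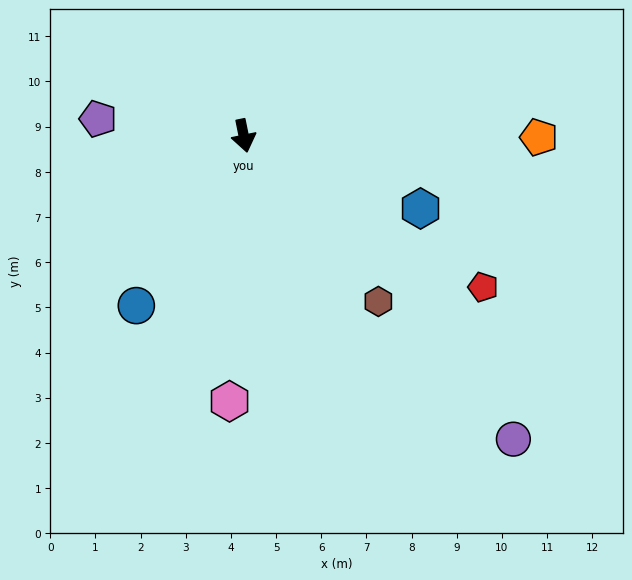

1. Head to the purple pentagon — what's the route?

turn right 108°, forward 3.2 m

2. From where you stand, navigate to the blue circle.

turn right 44°, forward 4.4 m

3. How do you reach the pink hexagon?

turn right 15°, forward 5.9 m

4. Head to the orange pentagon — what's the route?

turn left 78°, forward 6.5 m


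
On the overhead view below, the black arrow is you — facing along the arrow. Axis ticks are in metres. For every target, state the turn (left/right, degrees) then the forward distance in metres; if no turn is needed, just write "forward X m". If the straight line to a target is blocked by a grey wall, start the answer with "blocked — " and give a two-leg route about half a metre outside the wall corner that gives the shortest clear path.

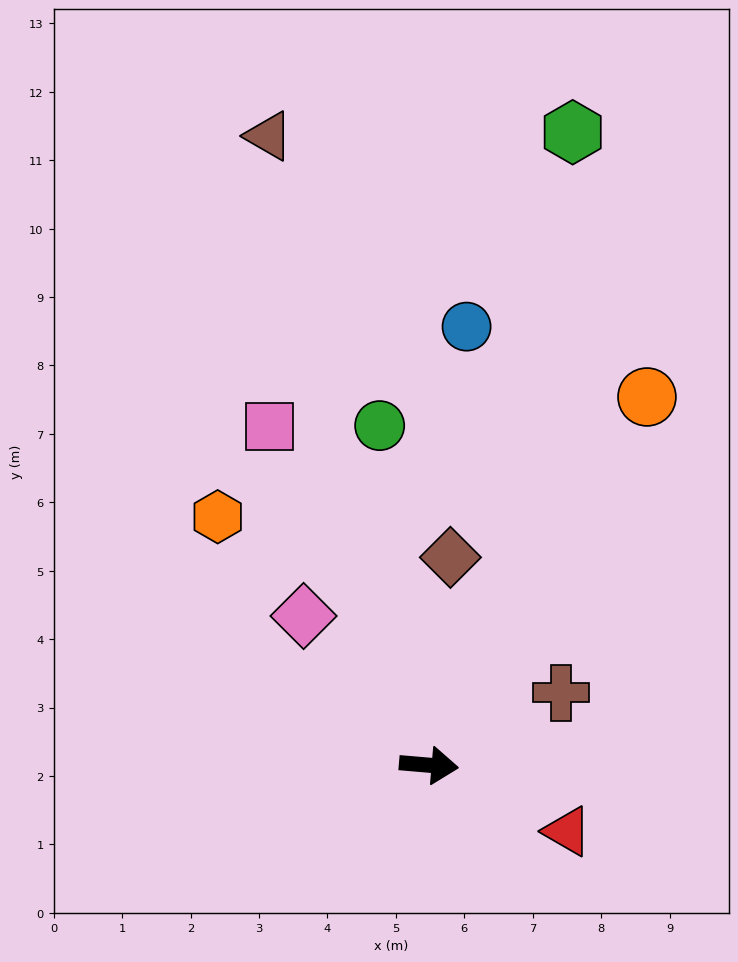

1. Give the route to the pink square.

turn left 120°, forward 5.5 m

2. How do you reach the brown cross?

turn left 34°, forward 2.2 m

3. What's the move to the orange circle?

turn left 64°, forward 6.3 m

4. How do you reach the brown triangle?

turn left 109°, forward 9.5 m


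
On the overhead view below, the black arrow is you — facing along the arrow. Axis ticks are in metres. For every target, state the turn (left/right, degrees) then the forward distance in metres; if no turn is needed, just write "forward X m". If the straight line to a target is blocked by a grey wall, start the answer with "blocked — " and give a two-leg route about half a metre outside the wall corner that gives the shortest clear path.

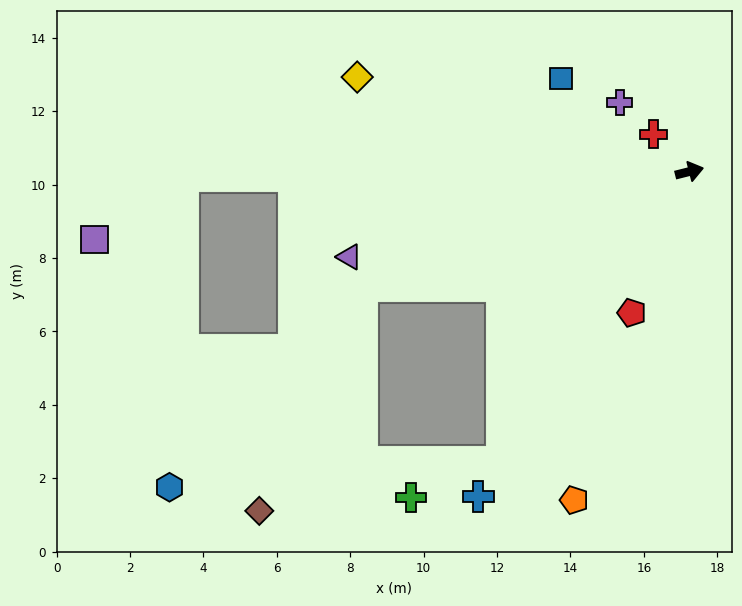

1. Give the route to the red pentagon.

turn right 126°, forward 4.2 m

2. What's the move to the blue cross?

turn right 137°, forward 10.6 m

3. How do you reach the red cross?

turn left 120°, forward 1.4 m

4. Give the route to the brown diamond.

blocked — turn right 175°, forward 9.4 m, then turn left 46°, forward 6.7 m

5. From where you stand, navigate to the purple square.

blocked — turn left 166°, forward 13.8 m, then turn left 35°, forward 3.0 m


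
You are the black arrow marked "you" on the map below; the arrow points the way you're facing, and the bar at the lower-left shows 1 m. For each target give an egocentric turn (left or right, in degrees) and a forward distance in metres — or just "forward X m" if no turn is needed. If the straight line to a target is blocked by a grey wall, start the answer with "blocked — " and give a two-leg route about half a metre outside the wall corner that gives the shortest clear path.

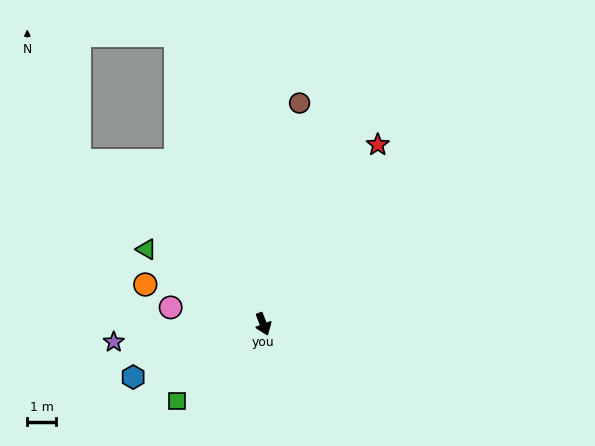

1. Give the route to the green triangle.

turn right 144°, forward 4.8 m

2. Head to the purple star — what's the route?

turn right 104°, forward 5.2 m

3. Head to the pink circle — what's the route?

turn right 121°, forward 3.3 m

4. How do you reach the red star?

turn left 126°, forward 7.4 m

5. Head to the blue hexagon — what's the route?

turn right 89°, forward 4.9 m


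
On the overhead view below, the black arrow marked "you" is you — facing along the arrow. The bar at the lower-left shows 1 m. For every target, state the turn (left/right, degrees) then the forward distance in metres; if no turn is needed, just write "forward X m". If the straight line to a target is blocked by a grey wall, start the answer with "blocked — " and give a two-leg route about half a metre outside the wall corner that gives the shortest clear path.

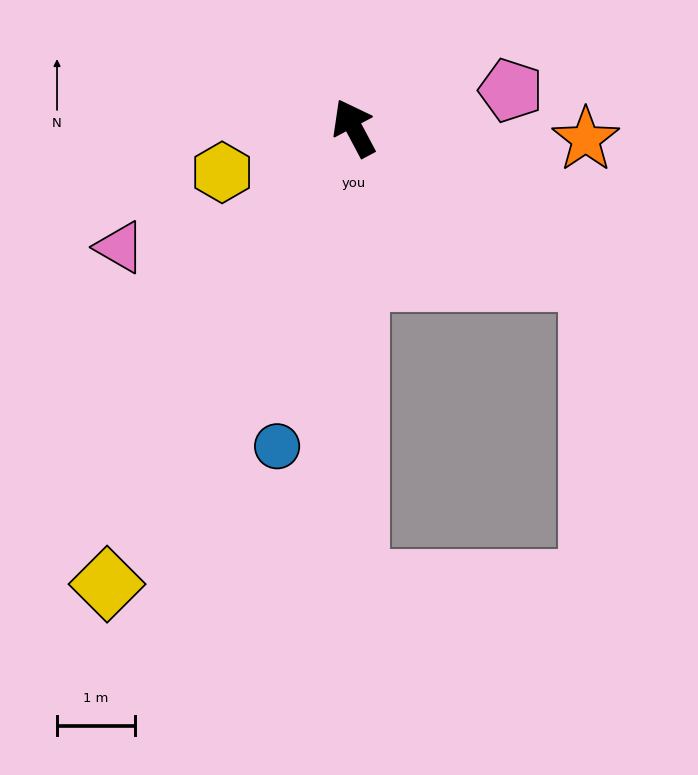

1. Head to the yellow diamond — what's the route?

turn left 124°, forward 6.7 m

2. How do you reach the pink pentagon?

turn right 105°, forward 2.1 m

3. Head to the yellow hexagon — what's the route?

turn left 81°, forward 1.8 m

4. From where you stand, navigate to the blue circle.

turn left 138°, forward 4.2 m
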